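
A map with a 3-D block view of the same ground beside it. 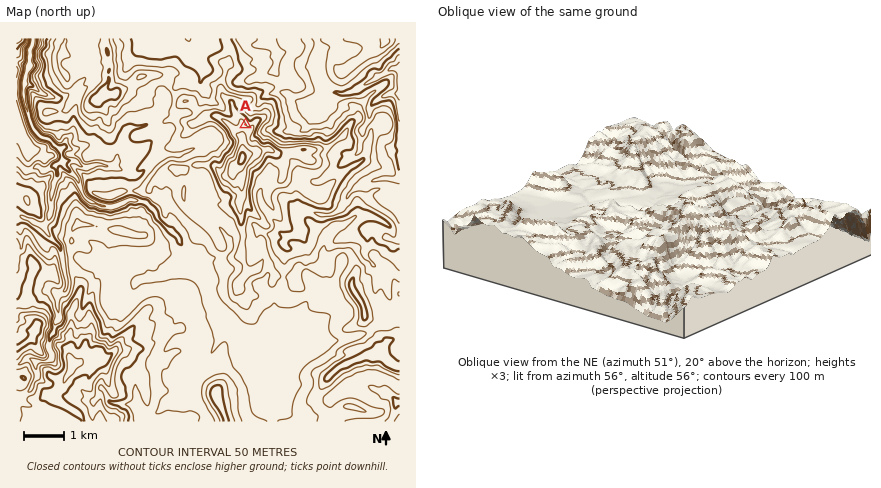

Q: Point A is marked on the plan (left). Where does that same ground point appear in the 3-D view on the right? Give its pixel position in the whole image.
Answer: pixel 708 223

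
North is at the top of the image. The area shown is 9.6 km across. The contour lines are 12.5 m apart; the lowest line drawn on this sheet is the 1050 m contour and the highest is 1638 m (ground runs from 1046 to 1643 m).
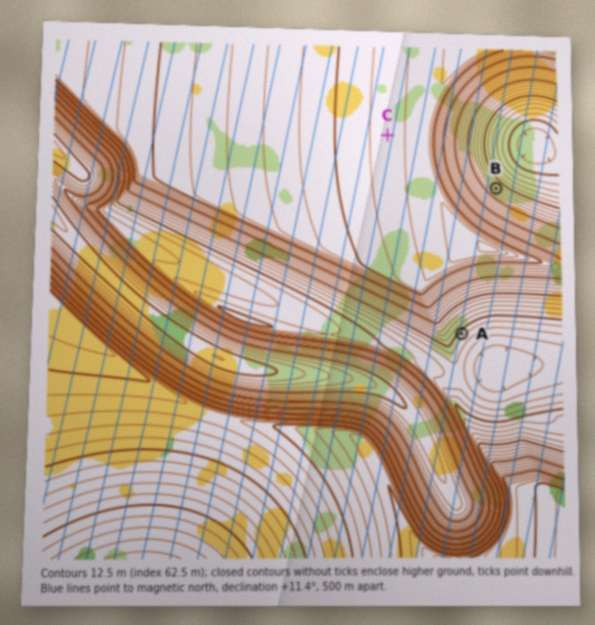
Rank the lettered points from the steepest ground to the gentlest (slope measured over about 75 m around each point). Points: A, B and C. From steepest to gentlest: B A C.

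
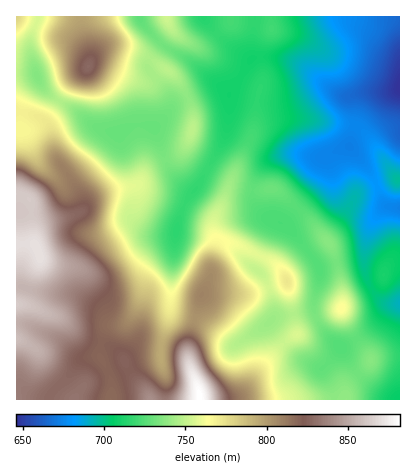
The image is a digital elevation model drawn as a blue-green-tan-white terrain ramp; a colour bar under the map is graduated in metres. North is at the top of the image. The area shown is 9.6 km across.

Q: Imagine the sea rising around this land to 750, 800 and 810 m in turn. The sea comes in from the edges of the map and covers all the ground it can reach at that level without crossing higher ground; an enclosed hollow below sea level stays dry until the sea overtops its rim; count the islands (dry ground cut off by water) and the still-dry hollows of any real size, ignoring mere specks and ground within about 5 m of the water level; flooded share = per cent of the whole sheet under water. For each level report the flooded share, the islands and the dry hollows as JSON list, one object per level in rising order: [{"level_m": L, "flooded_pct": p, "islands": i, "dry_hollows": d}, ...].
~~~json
[{"level_m": 750, "flooded_pct": 56, "islands": 1, "dry_hollows": 0}, {"level_m": 800, "flooded_pct": 77, "islands": 1, "dry_hollows": 0}, {"level_m": 810, "flooded_pct": 81, "islands": 1, "dry_hollows": 0}]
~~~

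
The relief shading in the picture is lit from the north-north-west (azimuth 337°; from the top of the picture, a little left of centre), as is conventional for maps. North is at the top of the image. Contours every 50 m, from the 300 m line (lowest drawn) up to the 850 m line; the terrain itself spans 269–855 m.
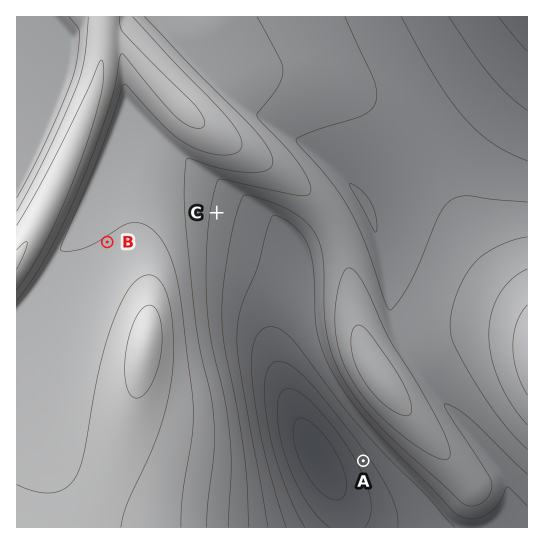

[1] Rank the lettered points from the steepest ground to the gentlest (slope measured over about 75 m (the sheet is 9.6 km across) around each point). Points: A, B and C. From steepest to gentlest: A C B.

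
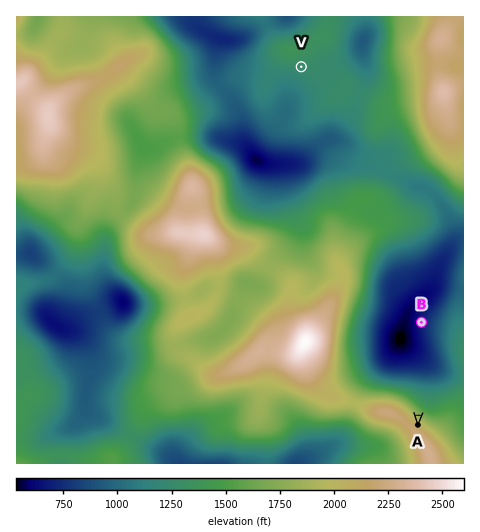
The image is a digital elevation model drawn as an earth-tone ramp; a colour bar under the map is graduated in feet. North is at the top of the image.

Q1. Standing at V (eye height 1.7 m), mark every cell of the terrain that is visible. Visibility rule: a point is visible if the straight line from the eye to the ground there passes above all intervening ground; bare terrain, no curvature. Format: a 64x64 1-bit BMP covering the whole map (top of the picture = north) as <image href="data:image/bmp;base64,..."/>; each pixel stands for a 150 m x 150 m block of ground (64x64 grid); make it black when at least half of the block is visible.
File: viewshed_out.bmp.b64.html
<image width="64" height="64" href="data:image/bmp;base64,Qk0+AgAAAAAAAD4AAAAoAAAAQAAAAEAAAAABAAEAAAAAAAACAAATCwAAEwsAAAIAAAAAAAAA////AAAAAAAAAAAAAAAAAAAAAAAAAAAAAAAAAAAAADgAAAAAAAAAMAAAAAAAAABgAAAAAAAAAAAAAAAAAAAAAAAAAAAAAAAAAAAAAAAAAAAAAAAAAAAAAAAAAAAAAAAAAAAAAAAAAAAAAAAAAAAAAAAAAAAAAAAAAAAAAAAAAAAAAAAAAAAAAAAAAABAAAAAAAAAAHcAAAAAAAAAP/AAAAAAAAA/8AAAAAAAAB/wAAAAAAAAH/AAAAAAAAAP+AAAAAAAAAZ8AAAAAAAAADwAAAAAAAAAPAAAAAAAAAP4AAAAAAAAB/AAAAAAAAAH4AAAAAAAAAf/AAAAAAAAB/8AAAAAAAP//4AAAAAAD///wAAAAAAf///gAAAAAH///4AAAAAAP///gIAAAAAf//8BwAAAAB///4GAAAAAH////wAAAAA////+AAACAH/4P/gCAQcAf4AfwAQBhgD/AAAACAHuAP8AAAA4BP4B/AAAAHgH/AHwAAAAcAP8AeAAAADwA/gB4AAAIPAH+AHwD4Bx4Af4AfAPwDPgB/wD+A/gP+AH/Af4D/A/8AP/P/Af/D/wAP//4B7+H/gAD//gHv4f8AAD/8AM/g/wAAH/gADkD/AAAP+AAYAP8AAAPwAAgA/wAAA+AAAAD/AAABwAAAAH8AAAOAAAAAfwAABgAAAAB/AAAMAAAAAHcA=="/>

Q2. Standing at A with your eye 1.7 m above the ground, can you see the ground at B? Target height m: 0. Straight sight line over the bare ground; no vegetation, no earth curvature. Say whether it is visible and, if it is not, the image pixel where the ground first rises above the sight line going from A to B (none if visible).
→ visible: true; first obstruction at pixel None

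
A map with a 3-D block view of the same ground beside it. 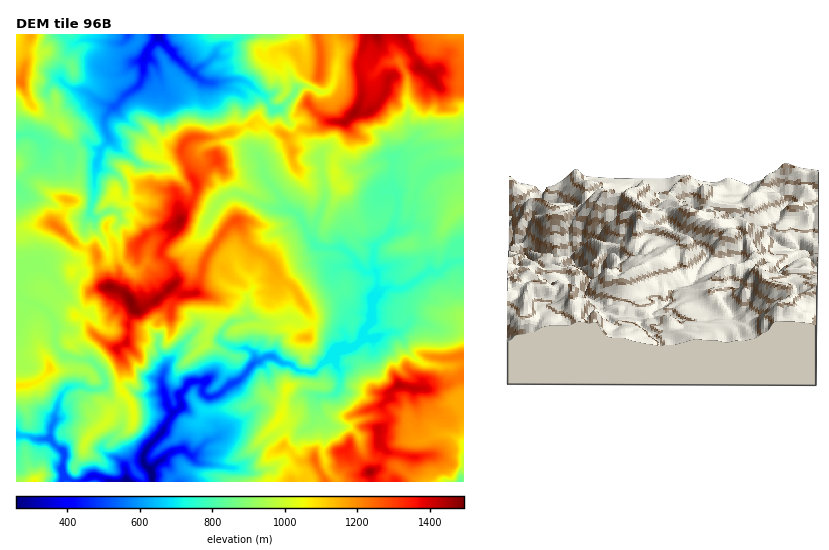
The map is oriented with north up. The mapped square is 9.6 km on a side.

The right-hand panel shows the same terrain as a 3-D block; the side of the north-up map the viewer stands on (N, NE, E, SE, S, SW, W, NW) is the E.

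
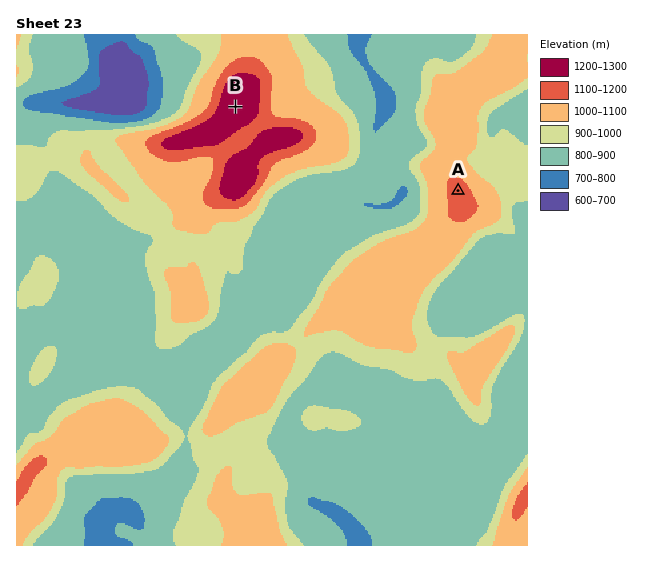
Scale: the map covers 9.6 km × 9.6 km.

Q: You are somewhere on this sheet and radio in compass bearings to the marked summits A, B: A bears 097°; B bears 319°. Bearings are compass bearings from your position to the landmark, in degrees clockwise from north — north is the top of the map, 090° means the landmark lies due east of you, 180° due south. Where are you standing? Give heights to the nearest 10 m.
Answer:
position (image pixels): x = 290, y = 170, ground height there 1030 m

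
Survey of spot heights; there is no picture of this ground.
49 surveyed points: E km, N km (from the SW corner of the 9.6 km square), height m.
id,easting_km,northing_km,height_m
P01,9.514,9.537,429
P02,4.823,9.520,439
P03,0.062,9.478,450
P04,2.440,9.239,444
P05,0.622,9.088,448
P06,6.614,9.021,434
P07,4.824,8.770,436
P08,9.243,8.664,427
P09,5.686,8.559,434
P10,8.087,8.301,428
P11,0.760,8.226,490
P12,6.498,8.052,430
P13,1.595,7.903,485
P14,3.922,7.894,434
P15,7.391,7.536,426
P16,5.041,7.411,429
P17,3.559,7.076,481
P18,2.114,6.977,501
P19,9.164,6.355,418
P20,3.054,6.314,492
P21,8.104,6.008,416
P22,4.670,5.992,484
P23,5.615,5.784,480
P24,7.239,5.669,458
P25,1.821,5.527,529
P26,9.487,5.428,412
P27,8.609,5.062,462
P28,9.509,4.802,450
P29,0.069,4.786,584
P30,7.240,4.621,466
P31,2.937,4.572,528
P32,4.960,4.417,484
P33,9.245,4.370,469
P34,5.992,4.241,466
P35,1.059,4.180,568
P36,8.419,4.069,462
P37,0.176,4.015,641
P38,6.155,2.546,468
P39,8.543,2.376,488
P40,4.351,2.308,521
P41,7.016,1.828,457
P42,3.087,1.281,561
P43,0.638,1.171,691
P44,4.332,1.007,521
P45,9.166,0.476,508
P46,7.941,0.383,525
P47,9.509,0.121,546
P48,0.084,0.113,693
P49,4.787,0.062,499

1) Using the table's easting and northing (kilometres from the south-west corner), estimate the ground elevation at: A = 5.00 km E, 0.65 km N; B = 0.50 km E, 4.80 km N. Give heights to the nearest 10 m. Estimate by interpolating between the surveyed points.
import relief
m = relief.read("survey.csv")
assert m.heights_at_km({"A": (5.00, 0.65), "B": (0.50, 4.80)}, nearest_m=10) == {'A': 510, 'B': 570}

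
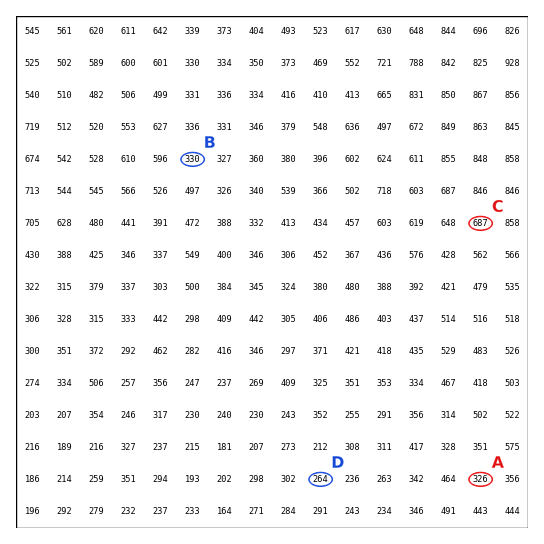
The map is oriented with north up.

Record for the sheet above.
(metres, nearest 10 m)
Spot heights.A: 330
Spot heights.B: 330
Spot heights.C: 690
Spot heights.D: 260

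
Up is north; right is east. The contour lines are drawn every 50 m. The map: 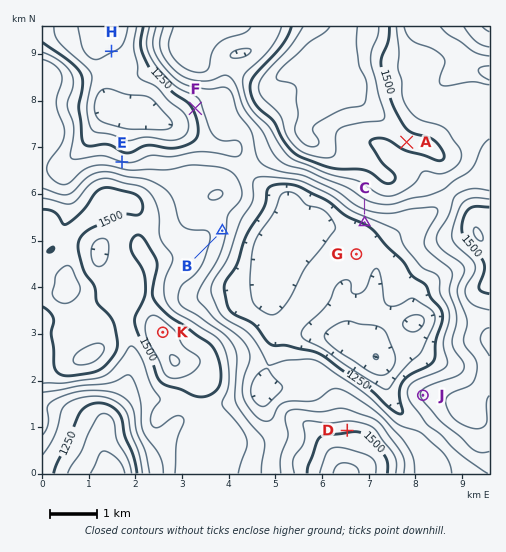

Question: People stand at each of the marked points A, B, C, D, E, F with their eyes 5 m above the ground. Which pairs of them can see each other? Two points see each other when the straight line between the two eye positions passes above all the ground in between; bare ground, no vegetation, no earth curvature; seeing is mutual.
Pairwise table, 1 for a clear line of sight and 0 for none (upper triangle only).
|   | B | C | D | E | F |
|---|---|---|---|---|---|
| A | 0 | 0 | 1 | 0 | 0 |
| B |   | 1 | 1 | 0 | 0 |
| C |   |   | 1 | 0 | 0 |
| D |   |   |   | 0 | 0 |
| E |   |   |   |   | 1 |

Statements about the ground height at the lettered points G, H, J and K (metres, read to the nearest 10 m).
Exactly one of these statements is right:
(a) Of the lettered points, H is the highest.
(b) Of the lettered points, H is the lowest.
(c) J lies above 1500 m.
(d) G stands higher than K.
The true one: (b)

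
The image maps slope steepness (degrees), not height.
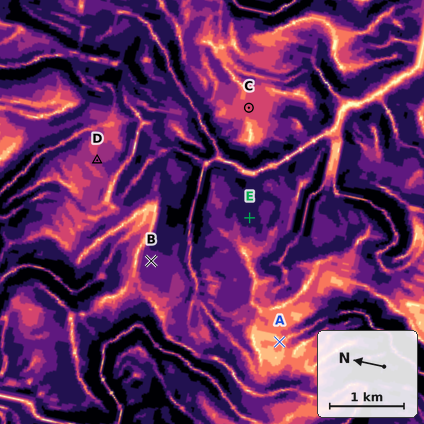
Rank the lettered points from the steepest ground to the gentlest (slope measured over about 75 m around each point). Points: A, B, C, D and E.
E B D C A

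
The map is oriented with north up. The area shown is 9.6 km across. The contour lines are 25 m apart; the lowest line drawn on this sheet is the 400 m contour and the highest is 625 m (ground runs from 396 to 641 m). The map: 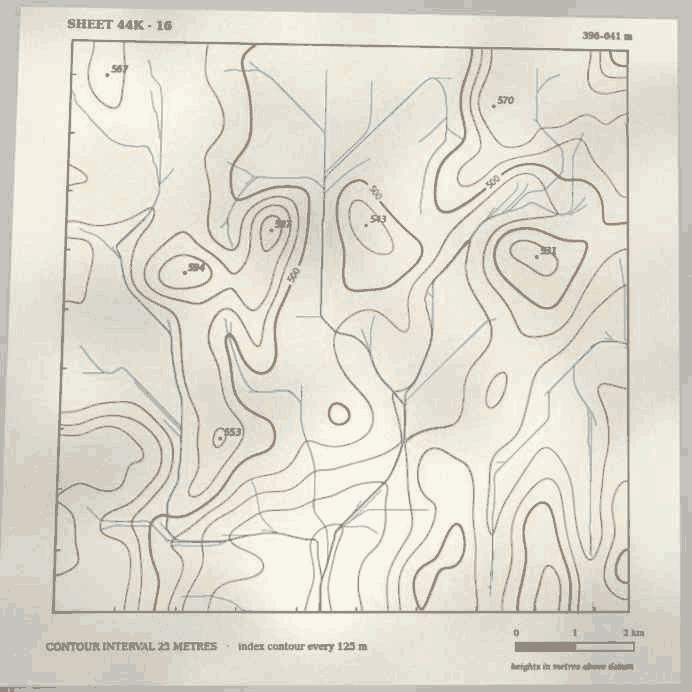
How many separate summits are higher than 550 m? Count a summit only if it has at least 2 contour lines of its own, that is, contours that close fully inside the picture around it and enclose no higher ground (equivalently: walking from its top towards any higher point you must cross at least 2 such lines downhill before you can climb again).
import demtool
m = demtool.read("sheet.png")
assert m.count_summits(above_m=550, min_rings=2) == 1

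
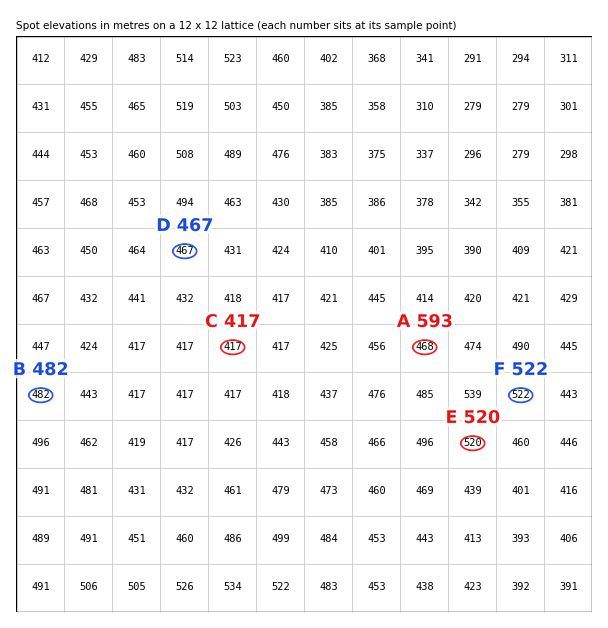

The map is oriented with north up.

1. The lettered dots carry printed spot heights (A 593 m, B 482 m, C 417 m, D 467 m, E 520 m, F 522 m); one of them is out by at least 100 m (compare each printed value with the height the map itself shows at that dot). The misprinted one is A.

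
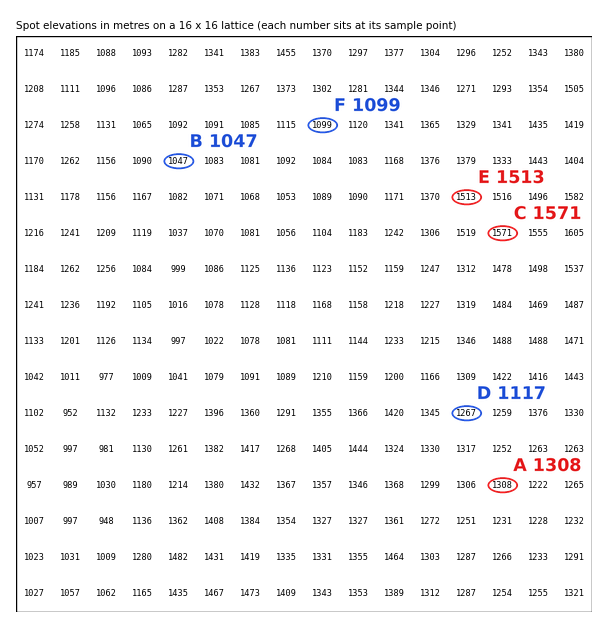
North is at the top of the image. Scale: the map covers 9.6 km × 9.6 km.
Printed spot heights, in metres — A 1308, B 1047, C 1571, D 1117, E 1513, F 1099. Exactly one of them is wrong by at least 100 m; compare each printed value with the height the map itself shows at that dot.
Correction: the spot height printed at D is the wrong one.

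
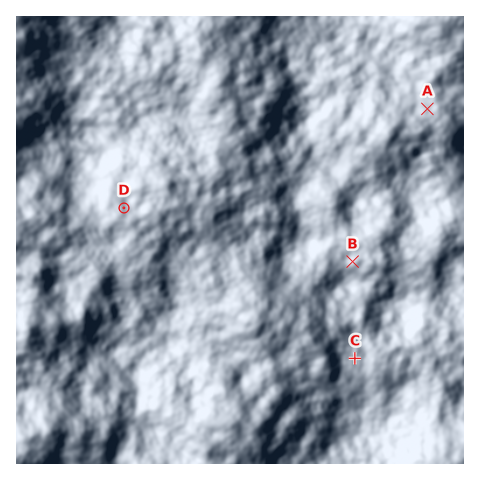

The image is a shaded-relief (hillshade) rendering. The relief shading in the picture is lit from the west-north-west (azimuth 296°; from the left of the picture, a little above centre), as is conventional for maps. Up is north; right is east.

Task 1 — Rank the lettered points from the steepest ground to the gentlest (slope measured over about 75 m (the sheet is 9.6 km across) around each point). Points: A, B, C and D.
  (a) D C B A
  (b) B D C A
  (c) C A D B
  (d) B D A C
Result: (d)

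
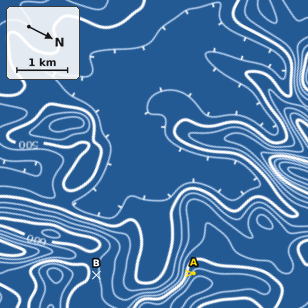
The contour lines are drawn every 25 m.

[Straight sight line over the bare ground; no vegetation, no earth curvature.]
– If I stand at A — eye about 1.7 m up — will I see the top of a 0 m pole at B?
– Yes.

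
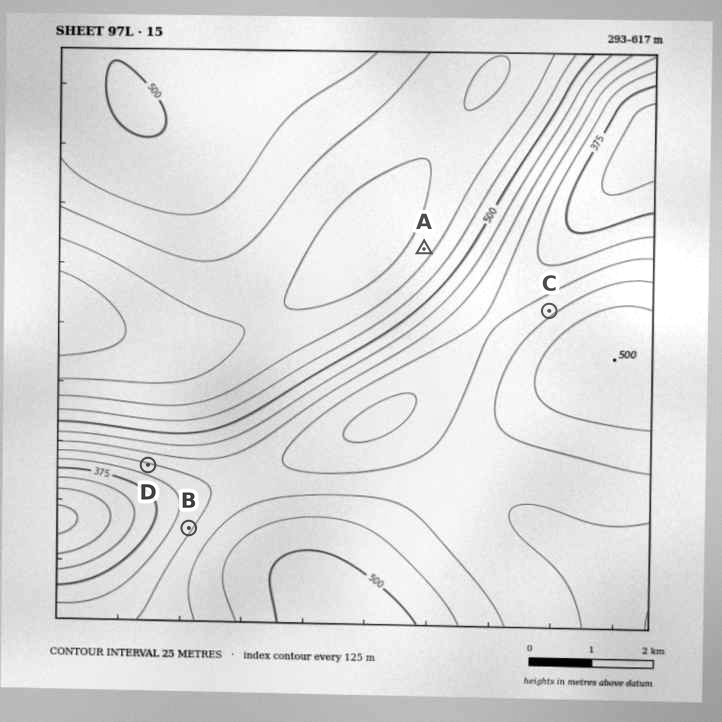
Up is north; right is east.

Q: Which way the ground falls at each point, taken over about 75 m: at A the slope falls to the SE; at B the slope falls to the NW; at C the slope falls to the NW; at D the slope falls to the S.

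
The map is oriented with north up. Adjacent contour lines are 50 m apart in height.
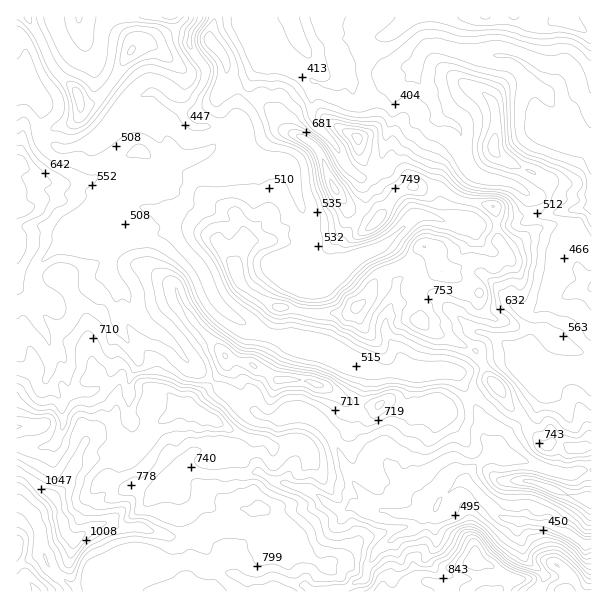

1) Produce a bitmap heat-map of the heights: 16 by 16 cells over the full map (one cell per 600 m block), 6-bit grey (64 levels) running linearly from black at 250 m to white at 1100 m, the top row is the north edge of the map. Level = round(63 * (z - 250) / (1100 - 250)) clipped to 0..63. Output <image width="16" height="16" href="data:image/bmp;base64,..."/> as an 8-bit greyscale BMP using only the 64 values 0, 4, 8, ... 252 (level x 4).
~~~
<image width="16" height="16" href="data:image/bmp;base64,Qk02BQAAAAAAADYEAAAoAAAAEAAAABAAAAABAAgAAAAAAAABAAATCwAAEwsAAAABAAAAAAAAAAAAAAEBAQACAgIAAwMDAAQEBAAFBQUABgYGAAcHBwAICAgACQkJAAoKCgALCwsADAwMAA0NDQAODg4ADw8PABAQEAAREREAEhISABMTEwAUFBQAFRUVABYWFgAXFxcAGBgYABkZGQAaGhoAGxsbABwcHAAdHR0AHh4eAB8fHwAgICAAISEhACIiIgAjIyMAJCQkACUlJQAmJiYAJycnACgoKAApKSkAKioqACsrKwAsLCwALS0tAC4uLgAvLy8AMDAwADExMQAyMjIAMzMzADQ0NAA1NTUANjY2ADc3NwA4ODgAOTk5ADo6OgA7OzsAPDw8AD09PQA+Pj4APz8/AEBAQABBQUEAQkJCAENDQwBEREQARUVFAEZGRgBHR0cASEhIAElJSQBKSkoAS0tLAExMTABNTU0ATk5OAE9PTwBQUFAAUVFRAFJSUgBTU1MAVFRUAFVVVQBWVlYAV1dXAFhYWABZWVkAWlpaAFtbWwBcXFwAXV1dAF5eXgBfX18AYGBgAGFhYQBiYmIAY2NjAGRkZABlZWUAZmZmAGdnZwBoaGgAaWlpAGpqagBra2sAbGxsAG1tbQBubm4Ab29vAHBwcABxcXEAcnJyAHNzcwB0dHQAdXV1AHZ2dgB3d3cAeHh4AHl5eQB6enoAe3t7AHx8fAB9fX0Afn5+AH9/fwCAgIAAgYGBAIKCggCDg4MAhISEAIWFhQCGhoYAh4eHAIiIiACJiYkAioqKAIuLiwCMjIwAjY2NAI6OjgCPj48AkJCQAJGRkQCSkpIAk5OTAJSUlACVlZUAlpaWAJeXlwCYmJgAmZmZAJqamgCbm5sAnJycAJ2dnQCenp4An5+fAKCgoAChoaEAoqKiAKOjowCkpKQApaWlAKampgCnp6cAqKioAKmpqQCqqqoAq6urAKysrACtra0Arq6uAK+vrwCwsLAAsbGxALKysgCzs7MAtLS0ALW1tQC2trYAt7e3ALi4uAC5ubkAurq6ALu7uwC8vLwAvb29AL6+vgC/v78AwMDAAMHBwQDCwsIAw8PDAMTExADFxcUAxsbGAMfHxwDIyMgAycnJAMrKygDLy8sAzMzMAM3NzQDOzs4Az8/PANDQ0ADR0dEA0tLSANPT0wDU1NQA1dXVANbW1gDX19cA2NjYANnZ2QDa2toA29vbANzc3ADd3d0A3t7eAN/f3wDg4OAA4eHhAOLi4gDj4+MA5OTkAOXl5QDm5uYA5+fnAOjo6ADp6ekA6urqAOvr6wDs7OwA7e3tAO7u7gDv7+8A8PDwAPHx8QDy8vIA8/PzAPT09AD19fUA9vb2APf39wD4+PgA+fn5APr6+gD7+/sA/Pz8AP39/QD+/v4A////ANS4oKCkoJicmISYpMTAmJjI5MCwqKiorJB8ZGScXFBEzNi8oJSgrJh0WFBEREhYgMzMuKyUlJSQiGRYWExgdHjAuMC4tLCUiHx8eIBsZICAkJCgrLSUhJCUgIB8cIRYXHSAjHxwlJBwXFhcZHBkUFRocHBkgGxYbHiYhJh8cFRMZGxcaHxUeFxUjJicnHhQOGxYVFxQbHRUVGR0pJCQXEB4XFBMTGBkVGiUhHR4fEw0fGBUUExISEiEdISATEhILGBQSFBIREhodHxcQDhQFAxMbFhAPFBYZEQ8NCxAQBAQUGRgXFRQSDgwLCQkMCAUGGBcXHBIVDQ4LDA4KDA0QEg="/>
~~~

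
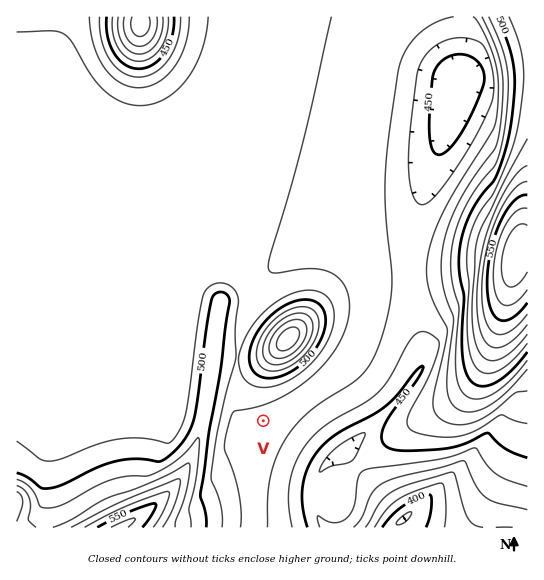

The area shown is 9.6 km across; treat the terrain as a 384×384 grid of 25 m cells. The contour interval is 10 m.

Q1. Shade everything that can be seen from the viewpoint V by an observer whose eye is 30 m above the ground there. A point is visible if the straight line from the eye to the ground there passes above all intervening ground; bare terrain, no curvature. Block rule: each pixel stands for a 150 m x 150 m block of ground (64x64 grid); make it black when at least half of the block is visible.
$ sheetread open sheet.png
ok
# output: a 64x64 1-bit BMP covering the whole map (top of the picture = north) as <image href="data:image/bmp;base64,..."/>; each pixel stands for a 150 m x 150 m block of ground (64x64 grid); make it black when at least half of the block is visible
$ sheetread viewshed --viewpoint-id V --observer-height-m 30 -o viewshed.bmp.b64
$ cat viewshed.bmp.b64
<image width="64" height="64" href="data:image/bmp;base64,Qk0+AgAAAAAAAD4AAAAoAAAAQAAAAEAAAAABAAEAAAAAAAACAAATCwAAEwsAAAIAAAAAAAAA////AAAAAAAAAH///wAf/4AH////gB//gAf////AD/+AA////8AP/4AA////4Af/AAAf///4A/8AAA////8B/wAAB////8D/AAAD//3/8H8AAAP//v/8PwAAA/////4fAAAB/////gcAAAH/////AQAAAf////+AAAAB/////4AAAAD/////wAAAAP/////AAAAA///+f+AAAAD///5/4AAAAP///j/wAAAA///+f/AAAADz////8AAAAHD////wAAAAcAD///gAAABwAH//+AAAAHAAP//4AAAAcAA///gAAABwAB///AAAACAAD//8AAAAAAAH//wAAAAAAAf//AAAAAAAA//8AAAAAAAB//wAAAAAAAD//AAAAAAAAP/8AAAAAAAAf/wAAAAAAAA//AAAAAAAAB/8AAAAAAAAH/wAAAAAAAAP/AAAAAAAAAf8AAAAAAAAB/wAAAAAAAAD/AAAAAAAAAH+AAABAAAAAf4AAAEAAAAA/gAAAQAAAAB+AAADAAAAAH8AAAMAAAAAPwAAAwAAAAA/AAAGAAAAAB8AAAYAAAAADwAABgAAAAAPAAACAAAAAA8AAAAAAAAABwAAAAAAAAAHAAAAAAAAAAcAAAAAAAAABwAAAAAAAAADAAAAAAAAAAMAAAAAAAAAAwAAAAAAAAABAAAAAAAAAAEAAAAAAAAAAA=="/>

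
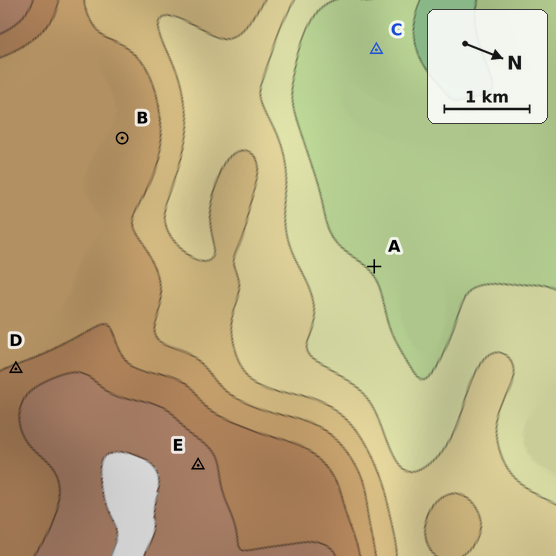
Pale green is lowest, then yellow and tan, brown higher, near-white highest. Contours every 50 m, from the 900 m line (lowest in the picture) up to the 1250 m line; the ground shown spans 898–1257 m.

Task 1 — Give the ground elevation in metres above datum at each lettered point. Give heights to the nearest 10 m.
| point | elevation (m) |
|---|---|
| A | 950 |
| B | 1120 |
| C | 920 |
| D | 1160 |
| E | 1220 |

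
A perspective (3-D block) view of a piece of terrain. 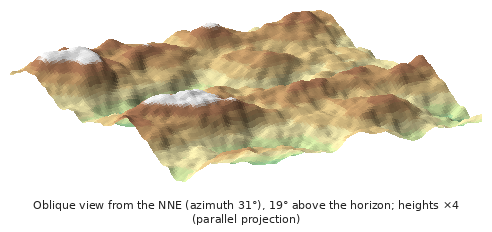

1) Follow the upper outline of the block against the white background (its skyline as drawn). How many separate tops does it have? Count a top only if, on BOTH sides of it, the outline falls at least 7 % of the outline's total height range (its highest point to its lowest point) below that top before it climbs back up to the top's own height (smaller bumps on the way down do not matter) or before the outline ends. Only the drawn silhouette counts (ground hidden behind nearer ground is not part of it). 3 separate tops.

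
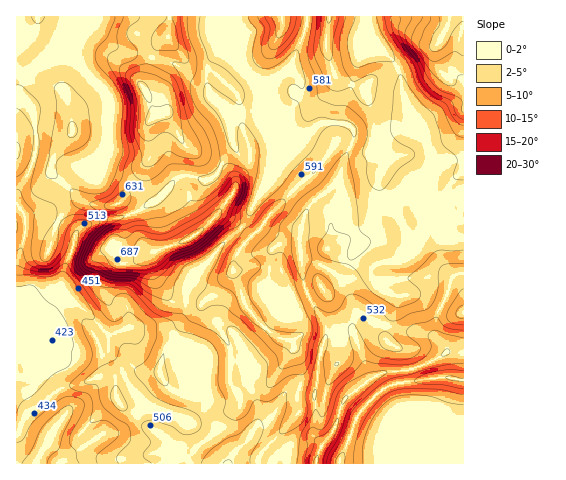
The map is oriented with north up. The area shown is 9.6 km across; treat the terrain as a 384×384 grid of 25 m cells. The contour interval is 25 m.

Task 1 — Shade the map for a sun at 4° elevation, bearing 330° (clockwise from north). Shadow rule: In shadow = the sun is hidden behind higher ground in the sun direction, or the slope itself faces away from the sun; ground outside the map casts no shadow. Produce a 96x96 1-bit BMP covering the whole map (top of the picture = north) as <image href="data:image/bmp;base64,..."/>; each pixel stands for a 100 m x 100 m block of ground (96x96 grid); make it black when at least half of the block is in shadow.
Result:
<image width="96" height="96" href="data:image/bmp;base64,Qk2+BAAAAAAAAD4AAAAoAAAAYAAAAGAAAAABAAEAAAAAAIAEAAATCwAAEwsAAAIAAAAAAAAA////AAAAAAAwAAAAAPgAD8H4AAB4AAAAAfwAB+H8AAB4AAAAAf4AB+H+AAB8AAAAAP8AB+H+AAA+AAAAAD+AD/D/AAA/AwAAAB/gf/j/AAA/gcAAAAfwf/j/gAAfwOAAAAHwP/z/gAEf4HMAAAHwH/x/wAcf4DcAAAHwD7x/4B8P8AMAAADwB74//n8H+AAAAABxA74f//8D/gAAAABzgf8f//8B/wAAAAA3w/+P//8A/wAAAAAH4//H//8APwAAAAAD9//j//8AA4AAAAAB///w//8AAAAAAAAB///wA/8AAAAAAAAA/+/+AAAAAAAAAOAA/+///gAAAAAAB/AAf+f//wAAAAAAP/AAP+P//8AAAAAAf/AAH+Dv//AAAAAA//gAD+AH//gAAAA///iAB+AAAf8AAAB///vAB+AAAP8AAAD////gB+AAA/8AAAH////AA8AAD/8AAAP////AAcAAP/8AAAf////AAMcAP/8ADAf///+AAA8Af+cAHw////+AAB8Af+EAfw////8AAD8Af+AA/x////8AAD8AP+AB/z////8AAD+AP/AH/j////+AAB+ADnAf/n////+AAAOAADA//v/////wAAAAABB//f/////4AAAAAAD////////4AAAAAgD////////4AAAAP8D///////+4AAAA//+/8eP////AAAAAD/8D8MAP///gCDAAA/+B+AAD///+HCAAAf+B+AAB////vAAAAOfA+AAAf////AAAAADAfAAAD////AAAAADAfAAAA////AAAAADAfgAAAf///AAAAAAAP4AAAH/3/AAAAAAAP/AAAD/3/AAAAAAAP/+AAB/z/gAAAAAAH//AAA/x/gAAAAAAD//AAA/4/wAAAAAAAAPAAAf4P4AAAAAAAADAAAP4H8AAAAAAAAADgAP4D+AAAAAAAAAPwAH4B/AAAADAAAAP4cDwA/gAAADAAAAP4+DwAfgAAADgAAAP//BwAPwAAADgAAAP//AQAHwAIADgAAAP//AAADwAcABgHwAH//AAABwAEABgPwAD/+AAAA4AAAAgP4ABn+AAAA4AAAAAP4ABgAAAAAAAAAAAHwADgAAAAAAAAAAADwAHgAAAAAAAAAAAAgAPgAAAAAAAAAAAAAAPwAAAAAAAAAAAAAAH8AAAAAAAAAEAAAAB+AAAAAAAAAEAAAAAOAAAAAYAAAkAAAAAOAAAAA4AADwAAAAAEAAAAAYAAHwAAAAAAAAAAAYAAH4AAAAAAAAAAAYAAP8AAAAAAQAAAAYAAP4AAAAAA4AAAAQAADwAAAAAA4AAAAAAAAAAAAAABwAA/AAAAAIAAAAADwAD/gAAAB8AAAAAHwAH/gAAAD8AAAAAfwAH/gGAAH4AAAAB8gAH/gPAAH4AAAAB8AAD/gfAAH4AAAAB8AAB/g/AAD4AAAAB4AAB/g+AAB4AAAAAcAAA/h+AAAwAAAAAOAAA/h+AAAQAAAAAOAAAfB+AAAAAAAAAGAAAfB+AAAAAAAAAGAAAPB8AAAAAAAAAOAAAPA8AAAA="/>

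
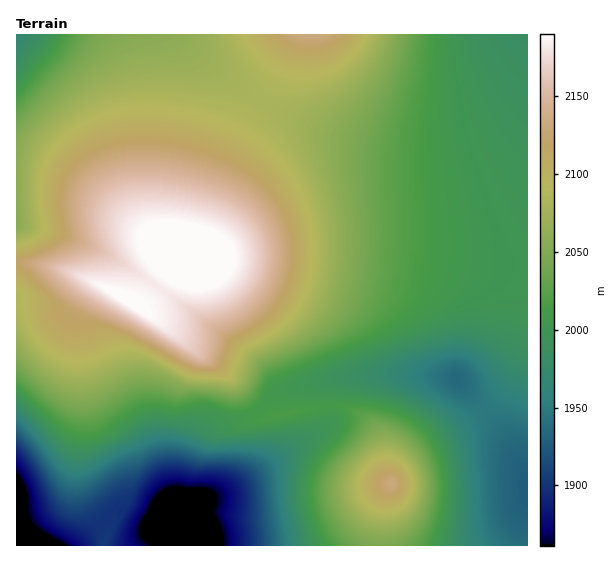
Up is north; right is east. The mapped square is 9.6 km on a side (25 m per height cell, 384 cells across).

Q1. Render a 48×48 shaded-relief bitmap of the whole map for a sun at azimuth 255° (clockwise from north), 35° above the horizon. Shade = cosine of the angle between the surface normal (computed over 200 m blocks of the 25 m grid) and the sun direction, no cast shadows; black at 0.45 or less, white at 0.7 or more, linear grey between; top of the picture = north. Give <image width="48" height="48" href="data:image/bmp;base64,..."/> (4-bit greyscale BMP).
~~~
<image width="48" height="48" href="data:image/bmp;base64,Qk32BAAAAAAAAHYAAAAoAAAAMAAAADAAAAABAAQAAAAAAIAEAAATCwAAEwsAABAAAAAAAAAAAAAAABEREQAiIiIAMzMzAERERABVVVUAZmZmAHd3dwCIiIgAmZmZAKqqqgC7u7sAzMzMAN3d3QDu7u4A////AHiau6l1VURXmqu7u8zLu6qZh2VURFVmZ3mqqph1RVVomqu7u8zMu7qph2VEREVWZ4m7qYd2RFVomqqrvMzMu7uph1QzNEVWZ5q7qHd3VEV4mqqrvMzMy7u6l1MiM0VWZ6vMqHZnZEV4mZqrzMzMy7u7l0IiI0VWd8zcqHZnZVZ4mZq7zMzMu7u7liERI0VWd83cuXZndlaJmZqrvMy7u7u6hRABI0VWd97tuXZmdmeJqZmqu7u7uqqpdCERI0Vmd97suXZmd2eaqpmaqqqqqqqpdDIiM0Vmd+7cuYdmZniaupmZmZmZmaqodTIjNFVneN3cqYdmZniaqpmIiIiIiaqoZDMzRFZniN3LqYdmZ3iZmZmZiIiIiJqXVEM0RWZ3iNzLqYd2Z4mYiJmYiId3eJl2VEREVWd4iMy6qYd2d4mYiaqGZ3d3d3dlVURFVniIiMy6mYd3d4mZmqqFRXd3d2ZmVVVVZ4mZmbu6mId3eJmruqhTNWd3d3ZmZmZmaJmZmbuqmId3eJvNunUzNXd3d3d3ZmZmeJqpmbuqmId3ibzduEMzVmd3d3d3d3d3eJqpmLuqmHd3m83bhUNFZmZmd3d3d3d3iJmZiLqpmHeJvN24ZUVmZmZmZnd3d3d3iJmYiKqpiIibzMp2VWZmZmZmZmZ3d3d3eIiIiKqpiJq8y5dmZ3dmZVVVZmZmd3d3d4iIiKqpqru8qHZniHdmVVVVVWZmZ3d3d3d3iKq7u7u5d3d4iHdmVVRVVVZmZnd3d3d3d7u7u7mHd3iYiHdlVEREVVZmZnd3d3d3d7u7qYd3eJmYh3ZlVEREVVVmZnd3d3d3d5mZh3d4mZmIh3ZlVERERVVmZmd3d3d3d4iIiIiaqZiId3ZlRERERVVmZmd3d3d3d4iZmaqqmYiHd2ZVRERERVVmZmd3d3d3d5qqu6qpmId3dmZVRERERVVmZmd3d3d3d7u7u6qZiHd3ZmZVREREVVVmZmd3d3d3d7u7uqmYiHd2ZmZVREREVVVmZmd3d3d3d7u7qpmIh3dmZmZVVERFVVZmZmd3d3d3d7u6qpmId3dmZmZVVVVVVVZmZmd3d3d3d7uqqZiHd3ZmZmZVVVVVVWZmZmd3d3d3d6qqmYiHd3ZmZmZlVVVVZmZmZmZ3d3d3d6qpmYiHd3ZmZmZmZmZmZmZmZmZ3d3d3d6qZmIh3d3ZmZmZmZmZmZmZmZmZ3d3d3d5mZiIh3d3dmZmZmZmZmZmZmZmZnd3d3d5mZiIh3d3d2ZmZmd3d3ZmZmZmZnd3d3d5mZiIiHd3d3d3d3d3d3d2ZmZmZmd3d3d5mZmIiHd3d3d3d3d3d3d2ZmZmZmd3d3d5mZmIiHd3d3d3d4iIiHd3ZmZmZmZ3d3d6mZmIiHd3d3d3iIiIiId3ZmZmZmZ3d3d6qZmYiId3d3d4iIiZiId2ZlVVZmZnd3d6mZmZiId3d3iIiZmZmId2ZVVVVmZnd3d5mqmZiIh3d4iImZmZmYd2ZVVVVWZnd3d5mqqZiIh3eIiJmaqqmYd2VURFVWZmd3dw=="/>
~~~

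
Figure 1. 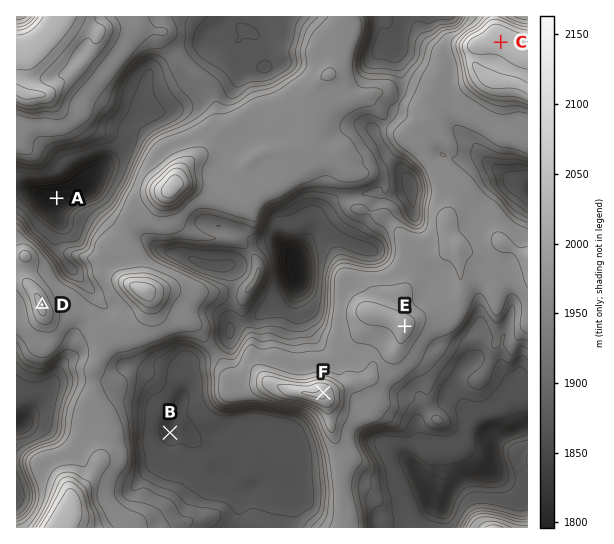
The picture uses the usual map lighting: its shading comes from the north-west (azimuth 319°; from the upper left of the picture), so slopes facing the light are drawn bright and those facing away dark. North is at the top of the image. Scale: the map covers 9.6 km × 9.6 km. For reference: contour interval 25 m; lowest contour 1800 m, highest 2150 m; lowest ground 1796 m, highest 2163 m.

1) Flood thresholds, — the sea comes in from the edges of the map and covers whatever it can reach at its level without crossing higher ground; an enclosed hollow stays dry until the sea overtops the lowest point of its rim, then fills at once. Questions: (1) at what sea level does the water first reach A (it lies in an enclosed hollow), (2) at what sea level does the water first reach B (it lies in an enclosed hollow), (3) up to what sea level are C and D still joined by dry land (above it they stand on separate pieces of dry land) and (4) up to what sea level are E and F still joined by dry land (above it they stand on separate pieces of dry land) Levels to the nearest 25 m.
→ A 1900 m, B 1925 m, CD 2000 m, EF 2050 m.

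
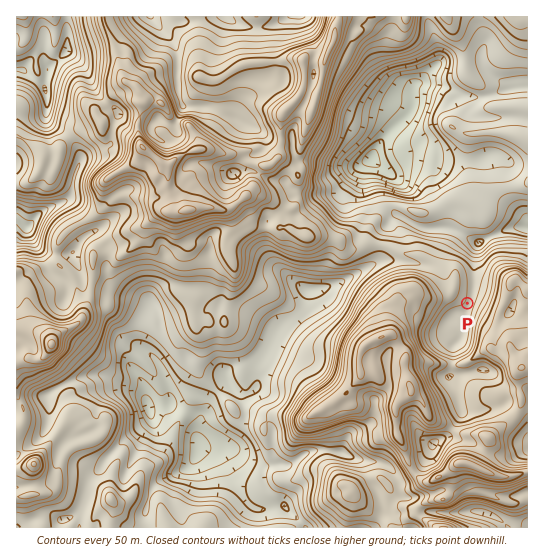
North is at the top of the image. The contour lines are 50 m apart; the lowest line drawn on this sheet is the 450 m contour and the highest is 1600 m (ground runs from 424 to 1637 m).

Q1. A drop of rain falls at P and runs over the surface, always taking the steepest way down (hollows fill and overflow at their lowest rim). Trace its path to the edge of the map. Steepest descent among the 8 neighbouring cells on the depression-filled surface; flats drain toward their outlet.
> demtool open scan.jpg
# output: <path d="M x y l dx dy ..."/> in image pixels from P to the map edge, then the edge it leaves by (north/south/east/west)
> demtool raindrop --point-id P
<path d="M467 303l3 0 1-2 2-12 1-2 0-36 1-2 3 0 12-12 8-4 3 0 4-3 8-1 1-2 12 0 1 2"/>
exit: east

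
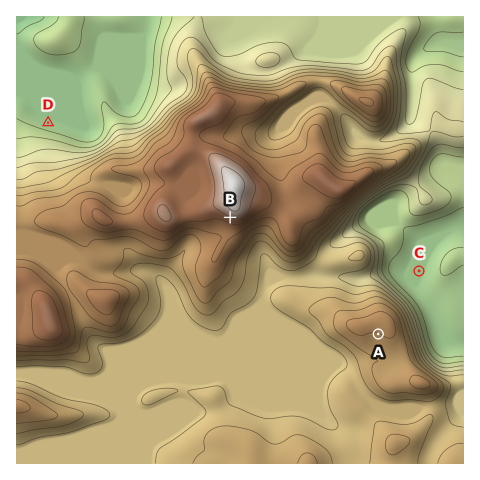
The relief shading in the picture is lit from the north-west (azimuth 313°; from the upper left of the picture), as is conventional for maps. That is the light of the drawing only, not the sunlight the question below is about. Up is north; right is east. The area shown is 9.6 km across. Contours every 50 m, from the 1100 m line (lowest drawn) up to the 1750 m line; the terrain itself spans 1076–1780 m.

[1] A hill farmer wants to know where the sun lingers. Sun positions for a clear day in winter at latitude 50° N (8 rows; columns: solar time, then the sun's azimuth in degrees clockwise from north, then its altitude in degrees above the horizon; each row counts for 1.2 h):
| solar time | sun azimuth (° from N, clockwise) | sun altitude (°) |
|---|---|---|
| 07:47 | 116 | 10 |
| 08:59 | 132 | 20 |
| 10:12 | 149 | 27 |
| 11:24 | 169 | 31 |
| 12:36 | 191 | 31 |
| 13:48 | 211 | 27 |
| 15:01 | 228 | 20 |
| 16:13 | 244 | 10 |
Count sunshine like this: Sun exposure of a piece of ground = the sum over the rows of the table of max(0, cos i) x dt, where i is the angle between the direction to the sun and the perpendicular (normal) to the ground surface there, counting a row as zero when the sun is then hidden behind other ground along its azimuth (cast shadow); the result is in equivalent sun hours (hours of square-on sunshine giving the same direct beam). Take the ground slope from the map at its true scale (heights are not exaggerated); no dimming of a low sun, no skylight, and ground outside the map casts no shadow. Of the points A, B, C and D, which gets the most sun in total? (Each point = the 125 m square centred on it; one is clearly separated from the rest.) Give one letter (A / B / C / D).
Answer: B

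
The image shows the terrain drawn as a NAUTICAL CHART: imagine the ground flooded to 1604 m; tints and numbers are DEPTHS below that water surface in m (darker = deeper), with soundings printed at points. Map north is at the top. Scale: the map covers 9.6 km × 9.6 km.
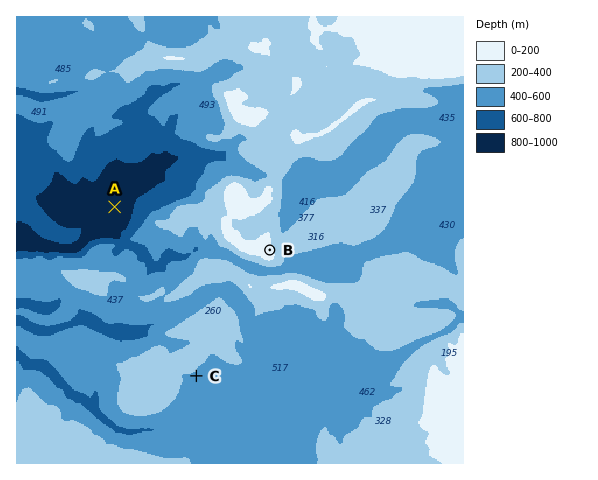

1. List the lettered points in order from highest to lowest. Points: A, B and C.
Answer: B C A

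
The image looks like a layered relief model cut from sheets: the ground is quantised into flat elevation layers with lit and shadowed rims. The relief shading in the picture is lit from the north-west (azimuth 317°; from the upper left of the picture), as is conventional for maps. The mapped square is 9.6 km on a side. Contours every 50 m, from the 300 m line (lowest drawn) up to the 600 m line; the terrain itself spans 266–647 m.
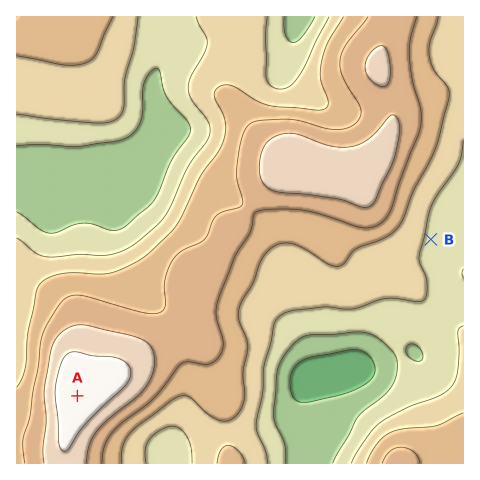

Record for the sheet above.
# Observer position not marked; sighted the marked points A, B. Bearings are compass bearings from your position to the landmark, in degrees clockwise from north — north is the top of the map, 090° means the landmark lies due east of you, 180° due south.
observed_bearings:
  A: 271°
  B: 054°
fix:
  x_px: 212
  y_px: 398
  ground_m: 470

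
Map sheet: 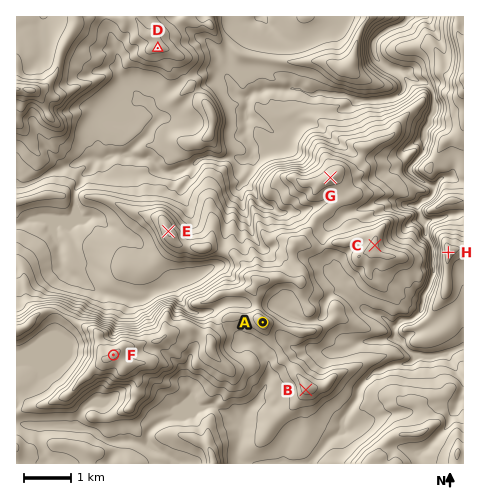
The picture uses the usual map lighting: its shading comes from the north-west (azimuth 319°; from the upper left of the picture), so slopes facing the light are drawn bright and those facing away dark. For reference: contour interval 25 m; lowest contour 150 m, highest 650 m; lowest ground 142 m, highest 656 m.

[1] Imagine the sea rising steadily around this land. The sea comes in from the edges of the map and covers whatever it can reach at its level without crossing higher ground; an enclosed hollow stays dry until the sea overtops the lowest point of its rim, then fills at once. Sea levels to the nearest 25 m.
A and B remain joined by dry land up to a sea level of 500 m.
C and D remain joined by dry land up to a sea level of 300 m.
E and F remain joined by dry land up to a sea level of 425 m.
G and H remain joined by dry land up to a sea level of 375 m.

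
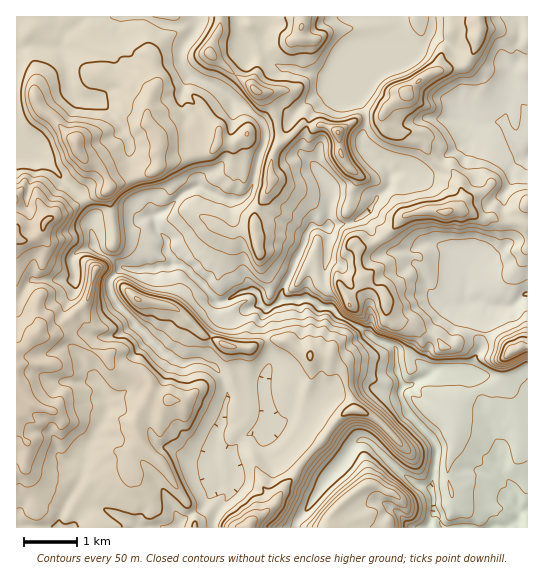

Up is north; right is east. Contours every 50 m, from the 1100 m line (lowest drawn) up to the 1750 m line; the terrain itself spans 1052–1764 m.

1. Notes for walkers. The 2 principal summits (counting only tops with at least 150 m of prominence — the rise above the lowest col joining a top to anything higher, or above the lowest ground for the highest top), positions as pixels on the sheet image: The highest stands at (75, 142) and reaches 1750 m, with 216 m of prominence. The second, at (255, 90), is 1668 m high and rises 234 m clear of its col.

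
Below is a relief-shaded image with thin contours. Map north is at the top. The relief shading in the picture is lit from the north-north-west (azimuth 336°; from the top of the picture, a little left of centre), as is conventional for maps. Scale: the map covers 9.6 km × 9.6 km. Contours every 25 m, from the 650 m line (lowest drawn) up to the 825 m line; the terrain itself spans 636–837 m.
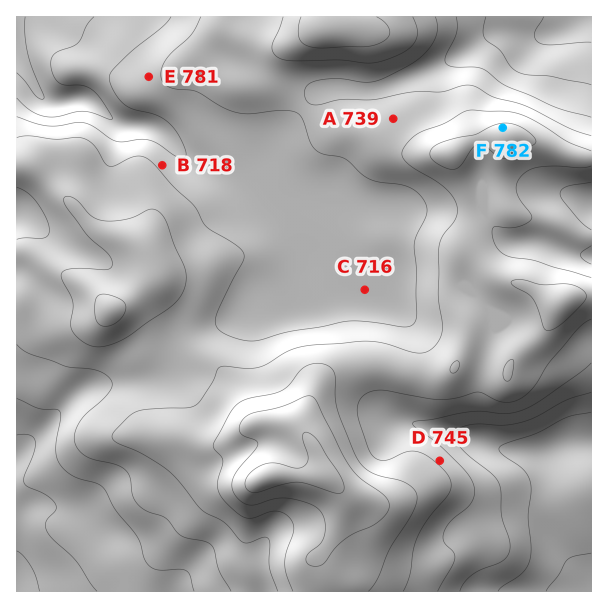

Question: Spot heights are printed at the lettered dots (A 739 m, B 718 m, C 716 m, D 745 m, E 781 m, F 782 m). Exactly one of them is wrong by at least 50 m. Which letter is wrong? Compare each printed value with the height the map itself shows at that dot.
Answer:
E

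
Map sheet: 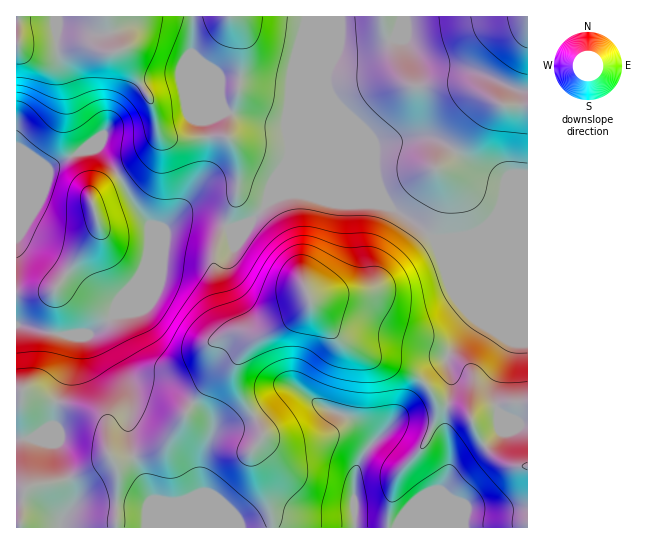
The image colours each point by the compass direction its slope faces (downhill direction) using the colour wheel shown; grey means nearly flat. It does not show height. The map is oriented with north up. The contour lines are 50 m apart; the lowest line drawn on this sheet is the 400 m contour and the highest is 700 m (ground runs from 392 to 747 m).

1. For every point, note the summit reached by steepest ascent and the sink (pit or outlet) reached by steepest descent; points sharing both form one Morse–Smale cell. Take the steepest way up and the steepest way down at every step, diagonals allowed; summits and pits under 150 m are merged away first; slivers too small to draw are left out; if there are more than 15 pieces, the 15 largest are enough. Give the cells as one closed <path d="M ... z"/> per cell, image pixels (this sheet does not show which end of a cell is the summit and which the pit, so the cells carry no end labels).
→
<path d="M98 148l-16 3-32 17-5 0-22-9-7 0 1 369 511-1-1-292-50 0-43 4-41-31-22-9-49 0-28-6-11 2-14 6-19 22-11 4-12 1-13-7-21-5-16 4-13 10-17 44-7 13-6 6 14-35 1-33-17-24-16-30z"/><path d="M306 16l-289 0-1 142 11 2 18 8 5 0 32-17 17-2 20 26 13 26 17 24 0 26-12 40 10-17 16-41 6-8 13-8 7-1 13 1 25 11 18-3 12-9 16-19 16-40-2-40 2-10 2-29 14-51z"/><path d="M527 16l-220 0-16 62-2 29-2 10 2 40-14 37-4 5 23-6 28 6 49 0 22 9 41 31 43-4 50 0z"/>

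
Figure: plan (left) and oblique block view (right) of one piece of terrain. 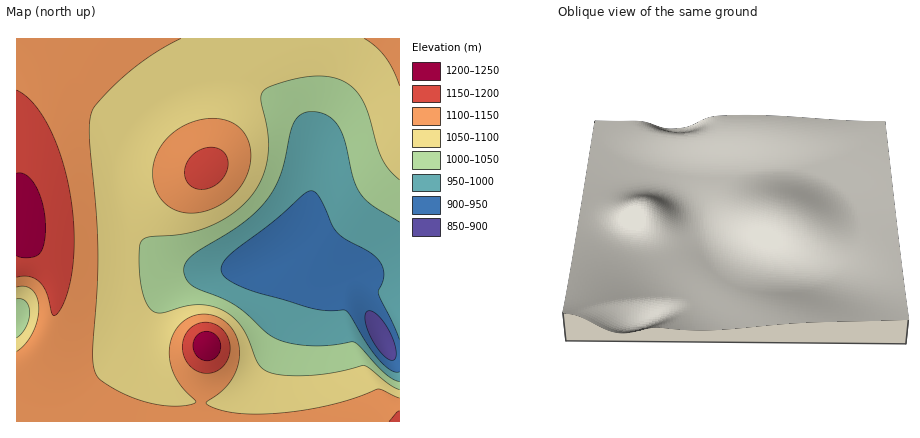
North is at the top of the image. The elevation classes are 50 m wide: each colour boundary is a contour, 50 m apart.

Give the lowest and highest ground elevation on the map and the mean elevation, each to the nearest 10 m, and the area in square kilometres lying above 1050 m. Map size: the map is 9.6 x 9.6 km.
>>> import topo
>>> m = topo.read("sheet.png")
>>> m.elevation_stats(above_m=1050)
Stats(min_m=860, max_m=1230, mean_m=1070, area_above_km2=61.4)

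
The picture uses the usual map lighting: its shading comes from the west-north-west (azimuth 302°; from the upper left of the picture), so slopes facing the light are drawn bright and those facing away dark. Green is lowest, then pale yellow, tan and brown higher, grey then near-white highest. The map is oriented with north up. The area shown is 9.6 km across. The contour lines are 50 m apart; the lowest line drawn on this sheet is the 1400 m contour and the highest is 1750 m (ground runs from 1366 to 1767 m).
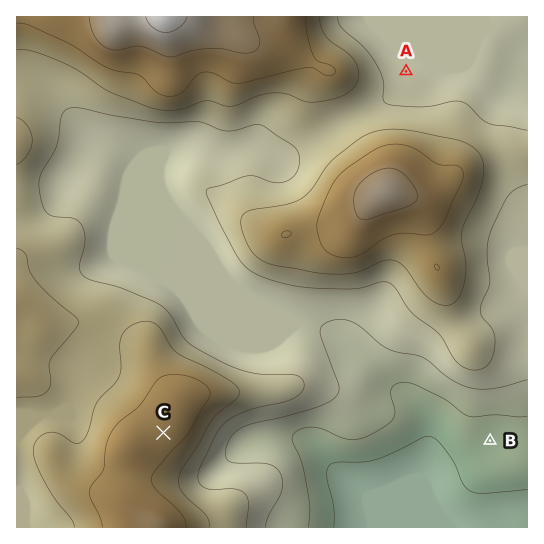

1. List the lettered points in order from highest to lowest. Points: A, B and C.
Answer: C A B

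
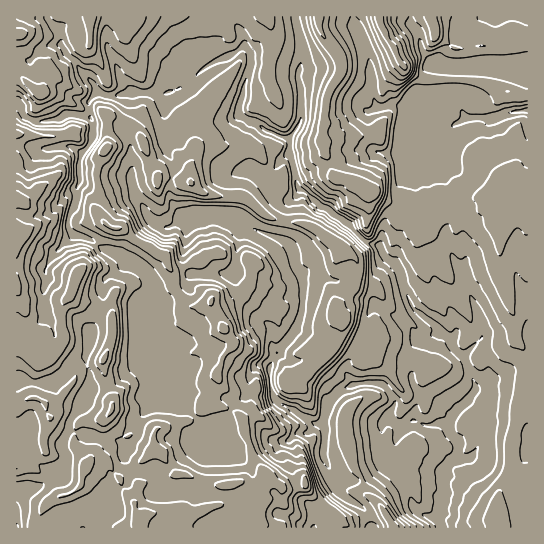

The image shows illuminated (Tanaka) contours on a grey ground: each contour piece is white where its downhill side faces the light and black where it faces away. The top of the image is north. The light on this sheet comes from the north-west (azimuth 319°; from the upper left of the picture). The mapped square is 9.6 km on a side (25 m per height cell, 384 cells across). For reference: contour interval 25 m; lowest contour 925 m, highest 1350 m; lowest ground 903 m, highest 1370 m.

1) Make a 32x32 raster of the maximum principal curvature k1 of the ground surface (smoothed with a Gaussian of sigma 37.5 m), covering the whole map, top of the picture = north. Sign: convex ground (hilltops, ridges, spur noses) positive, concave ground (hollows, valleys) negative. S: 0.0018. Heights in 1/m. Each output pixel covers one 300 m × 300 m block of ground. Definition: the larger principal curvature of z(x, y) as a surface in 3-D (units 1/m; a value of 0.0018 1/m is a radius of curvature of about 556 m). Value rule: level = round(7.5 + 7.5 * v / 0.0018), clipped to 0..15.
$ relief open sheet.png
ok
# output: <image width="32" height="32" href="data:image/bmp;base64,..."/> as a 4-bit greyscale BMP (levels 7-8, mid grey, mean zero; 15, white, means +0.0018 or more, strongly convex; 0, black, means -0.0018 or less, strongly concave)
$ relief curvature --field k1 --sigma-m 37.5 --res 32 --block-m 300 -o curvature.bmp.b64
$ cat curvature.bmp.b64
<image width="32" height="32" href="data:image/bmp;base64,Qk12AgAAAAAAAHYAAAAoAAAAIAAAACAAAAABAAQAAAAAAAACAAATCwAAEwsAABAAAAAAAAAAAAAAABEREQAiIiIAMzMzAERERABVVVUAZmZmAHd3dwCIiIgAmZmZAKqqqgC7u7sAzMzMAN3d3QDu7u4A////AKt4iZyZmImbqov8j8yamaicyYiMiZmoe7mfiPp7iYmoh6yomoh5q6nN95yomZqIqMt4uKmK2pmevOeLeIiKh6iLubp6zHeHq52oqniImZioi3qJmMh3iMebyMmJqZioqYm5rZjMmHjN3LjHeomJmIqquHvYiHmarIj4ypm6iJiKmpt62Id4qr3MyZzb2YiJiXqLjXiIeNe+ytiarImamHmqyZ+HiIequqmtmZiJmriaiKt9uIh4jcqpmsiJiam5m5mqeuiIh814uJnZmZqZuIq4uZvXiJnJiJmJypmpqKiZuK2Z2Iiq6ZiIiquaipqIqLmNl6mKmpipmImOqpmJiKi4q/yIjruavIh6j4iomIipuYnHe/+Ly8mHe96LmImIqcu4nP14maiIie+u2YiJiJib+b25imiHj9y5rdmYmIiZuqvKiKuc/vmaqsrqiImIiK3aq4jbzXeZybvM6XiIiIiY27t3yqp3etqrmat3iIiIl6zPqdibmIrKqomJeIiIie//vp2niYm7yrqa6YiImYq4i766mJmJqtqth62IiJidfa3OmaiZmsqqnniqeIiau96svamoiauZqZ6ZrZiZm8uZqo6LiJienJiI6Ir6qpiIibrbmniJmruIith+yoqpmMqb2KmHeIuZmJ+In6r5mqqpmdmamZiImZjaePmK2HeI"/>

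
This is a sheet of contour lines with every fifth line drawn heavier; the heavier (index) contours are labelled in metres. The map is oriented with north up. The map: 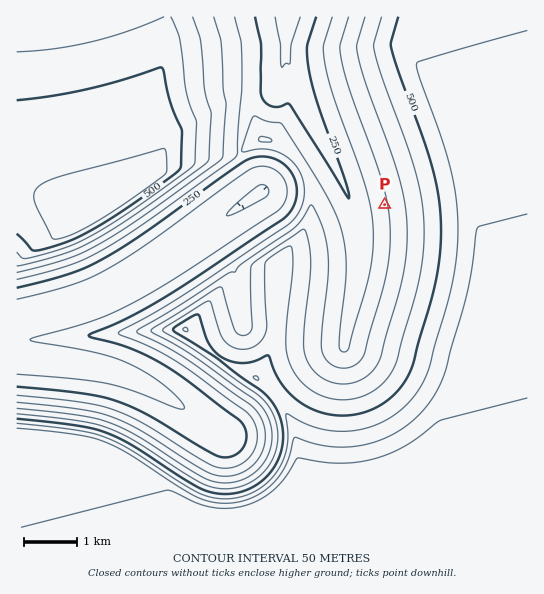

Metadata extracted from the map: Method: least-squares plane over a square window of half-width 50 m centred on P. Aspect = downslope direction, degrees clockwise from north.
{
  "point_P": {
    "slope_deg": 9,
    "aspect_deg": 260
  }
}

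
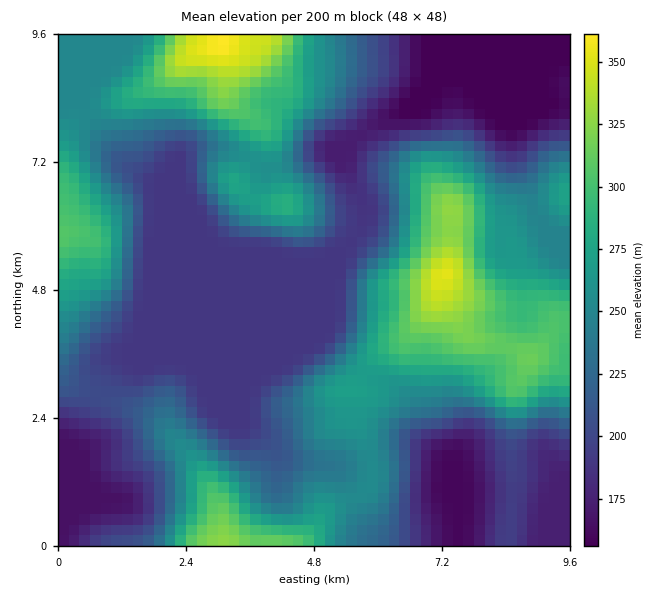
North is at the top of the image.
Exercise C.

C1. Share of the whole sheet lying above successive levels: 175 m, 87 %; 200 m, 62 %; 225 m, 50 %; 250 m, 38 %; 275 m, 22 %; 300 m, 12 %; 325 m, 4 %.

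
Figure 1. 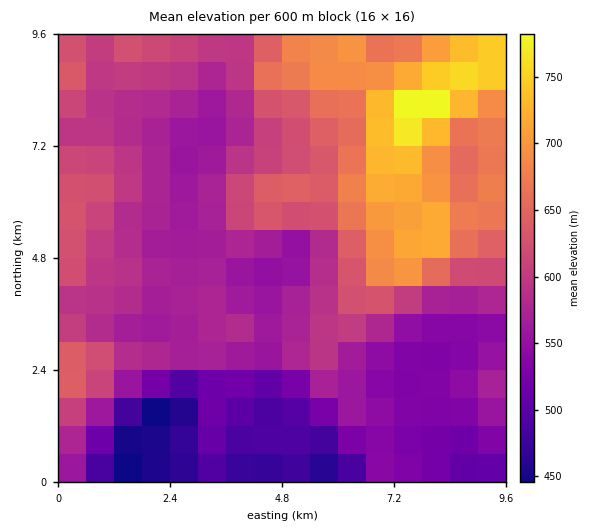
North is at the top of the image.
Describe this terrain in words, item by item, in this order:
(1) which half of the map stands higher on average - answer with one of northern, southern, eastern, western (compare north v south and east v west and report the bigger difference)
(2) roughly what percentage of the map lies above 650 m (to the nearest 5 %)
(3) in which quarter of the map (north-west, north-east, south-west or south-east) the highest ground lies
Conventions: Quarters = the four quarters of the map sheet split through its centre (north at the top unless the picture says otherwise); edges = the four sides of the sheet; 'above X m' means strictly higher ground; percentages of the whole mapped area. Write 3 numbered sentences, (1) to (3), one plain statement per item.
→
(1) Taken as a whole, the northern half is higher than the southern.
(2) Ground above 650 m makes up about 20 % of the sheet.
(3) The highest point lies in the north-east quarter of the map.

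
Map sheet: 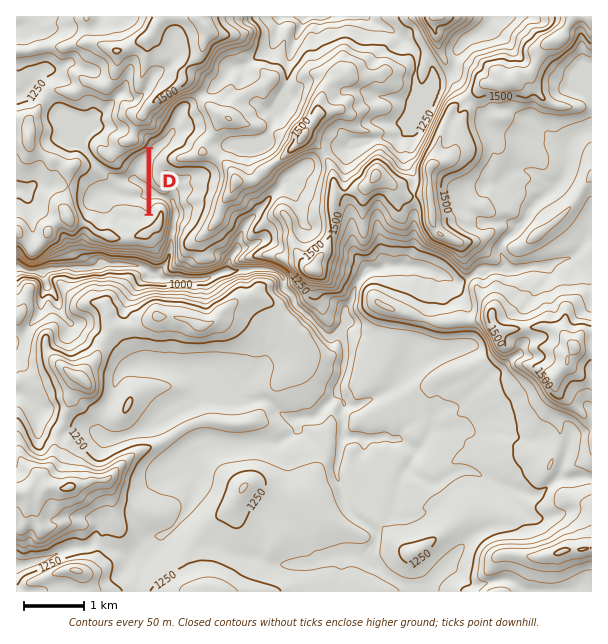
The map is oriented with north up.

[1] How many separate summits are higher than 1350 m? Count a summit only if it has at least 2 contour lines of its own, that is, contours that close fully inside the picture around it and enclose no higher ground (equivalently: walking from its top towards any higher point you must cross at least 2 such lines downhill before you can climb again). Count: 7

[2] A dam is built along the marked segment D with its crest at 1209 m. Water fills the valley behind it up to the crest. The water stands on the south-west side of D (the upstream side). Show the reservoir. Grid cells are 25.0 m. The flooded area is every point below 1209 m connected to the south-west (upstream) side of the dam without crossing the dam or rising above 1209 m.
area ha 75.6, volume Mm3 20.85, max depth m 73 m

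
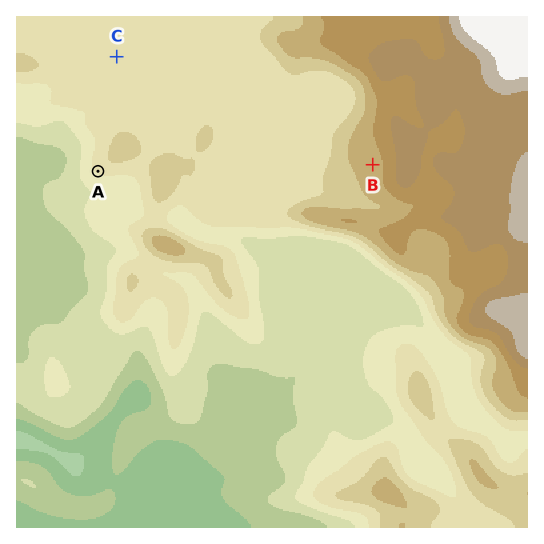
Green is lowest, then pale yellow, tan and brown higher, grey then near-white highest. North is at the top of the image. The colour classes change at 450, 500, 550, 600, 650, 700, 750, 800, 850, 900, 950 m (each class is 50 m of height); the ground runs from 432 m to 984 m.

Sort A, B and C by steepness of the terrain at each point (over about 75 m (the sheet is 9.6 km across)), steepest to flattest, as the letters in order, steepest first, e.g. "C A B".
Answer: A B C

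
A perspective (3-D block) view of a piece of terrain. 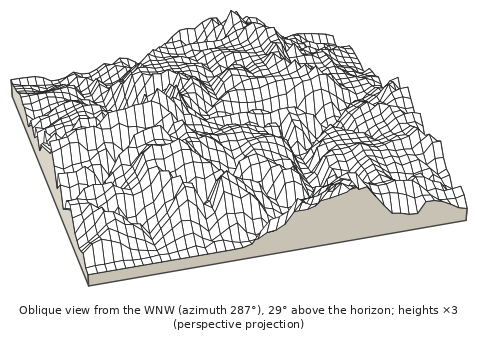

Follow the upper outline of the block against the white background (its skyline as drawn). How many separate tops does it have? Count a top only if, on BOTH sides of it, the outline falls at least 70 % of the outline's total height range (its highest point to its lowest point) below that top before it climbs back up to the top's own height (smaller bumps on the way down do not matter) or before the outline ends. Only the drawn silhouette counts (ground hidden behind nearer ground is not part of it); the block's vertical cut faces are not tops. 0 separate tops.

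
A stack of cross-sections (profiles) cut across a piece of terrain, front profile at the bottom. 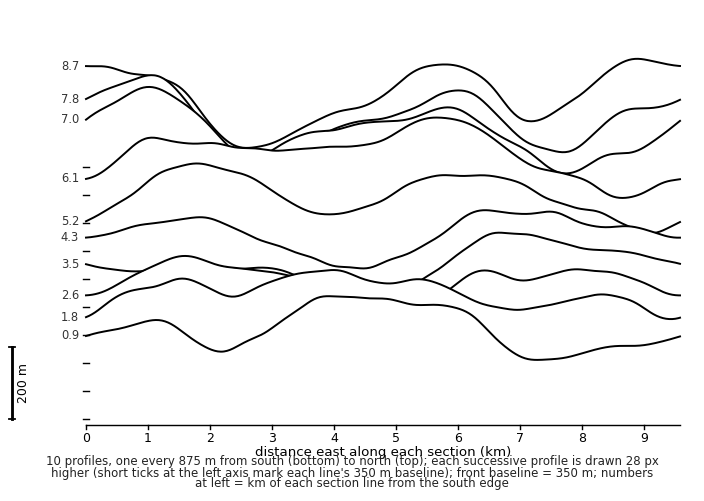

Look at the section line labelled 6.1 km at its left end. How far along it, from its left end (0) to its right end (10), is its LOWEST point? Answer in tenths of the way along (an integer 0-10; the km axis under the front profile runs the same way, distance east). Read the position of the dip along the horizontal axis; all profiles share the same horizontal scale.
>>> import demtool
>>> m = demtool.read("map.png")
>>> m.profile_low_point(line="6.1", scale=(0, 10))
9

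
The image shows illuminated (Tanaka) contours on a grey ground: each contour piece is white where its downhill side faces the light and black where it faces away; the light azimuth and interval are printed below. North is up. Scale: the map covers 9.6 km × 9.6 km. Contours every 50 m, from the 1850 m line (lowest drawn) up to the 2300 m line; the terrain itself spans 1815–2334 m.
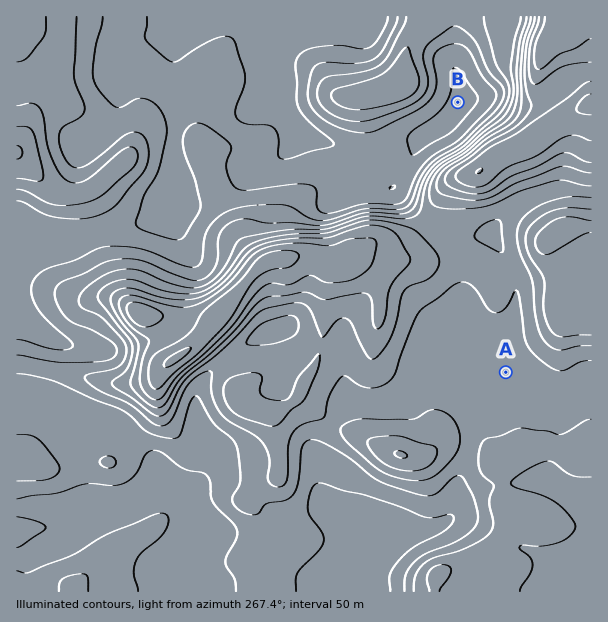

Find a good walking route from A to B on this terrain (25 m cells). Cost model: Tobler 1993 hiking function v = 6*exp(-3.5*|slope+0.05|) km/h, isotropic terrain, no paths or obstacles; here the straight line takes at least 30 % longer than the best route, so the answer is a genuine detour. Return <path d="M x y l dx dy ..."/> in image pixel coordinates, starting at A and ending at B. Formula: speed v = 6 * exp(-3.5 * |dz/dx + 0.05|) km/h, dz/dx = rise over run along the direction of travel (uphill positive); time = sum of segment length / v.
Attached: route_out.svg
<path d="M506 372l-63-126-8-7-13-27 0-33 9-18 22-23 5-9 0-27"/>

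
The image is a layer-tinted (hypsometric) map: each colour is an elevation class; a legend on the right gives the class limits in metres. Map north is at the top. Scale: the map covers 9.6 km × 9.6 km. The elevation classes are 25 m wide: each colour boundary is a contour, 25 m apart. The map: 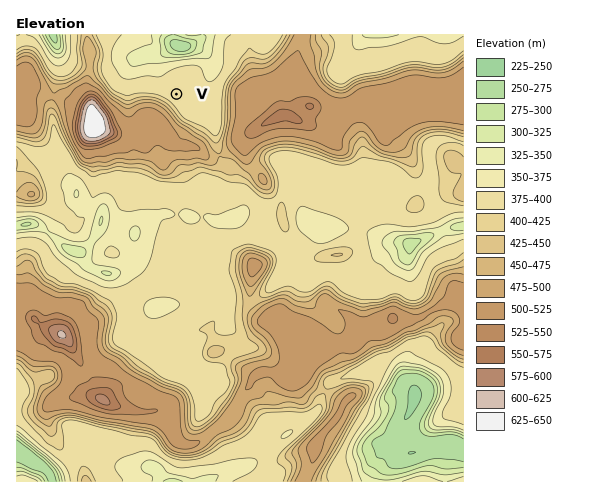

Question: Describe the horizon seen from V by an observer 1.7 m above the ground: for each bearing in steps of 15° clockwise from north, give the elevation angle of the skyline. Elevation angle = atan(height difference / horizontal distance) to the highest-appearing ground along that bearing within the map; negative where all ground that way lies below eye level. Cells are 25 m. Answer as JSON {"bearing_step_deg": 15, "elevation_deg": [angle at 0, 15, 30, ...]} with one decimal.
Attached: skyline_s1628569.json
{"bearing_step_deg": 15, "elevation_deg": [-0.6, -0.5, -0.4, -0.1, 0.7, 3.9, 5.4, 5.1, 4.9, 3.7, 4.3, 6.8, 8.7, 11.2, 12.7, 12.9, 11.6, 8.3, 5.3, 2.4, 2.2, -0.2, -0.8, -0.7]}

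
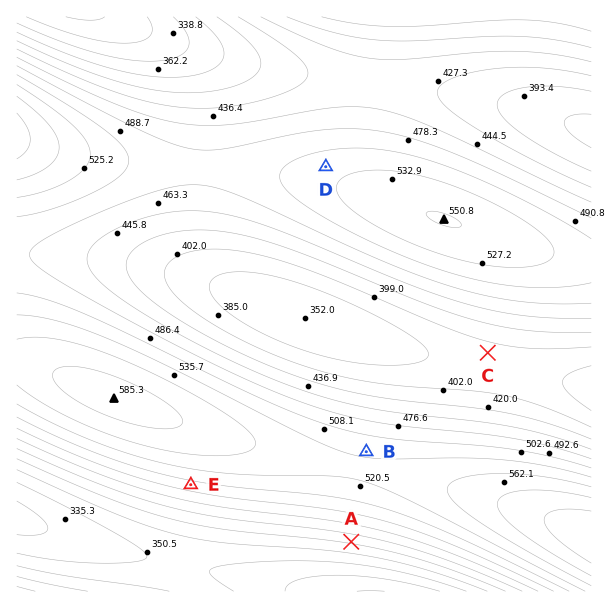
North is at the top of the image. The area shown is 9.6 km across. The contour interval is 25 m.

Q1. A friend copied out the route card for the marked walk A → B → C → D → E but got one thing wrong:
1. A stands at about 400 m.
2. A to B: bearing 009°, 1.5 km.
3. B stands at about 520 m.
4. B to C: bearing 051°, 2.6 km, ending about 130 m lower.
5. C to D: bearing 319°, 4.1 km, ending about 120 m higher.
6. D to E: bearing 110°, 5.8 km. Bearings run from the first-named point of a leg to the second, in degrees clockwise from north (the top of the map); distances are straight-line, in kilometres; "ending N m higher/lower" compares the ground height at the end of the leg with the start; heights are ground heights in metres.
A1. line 6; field bearing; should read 203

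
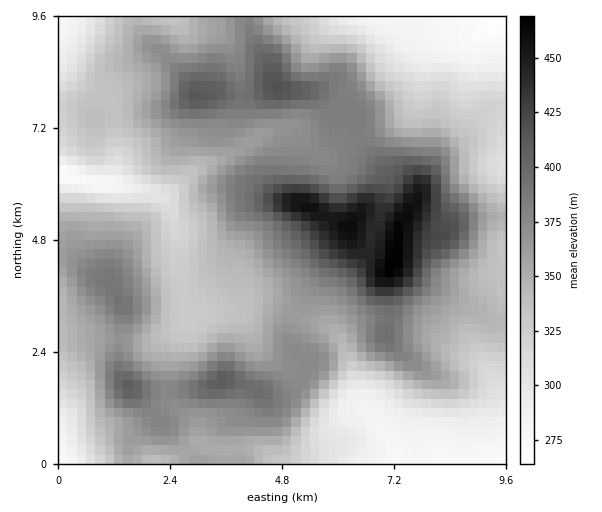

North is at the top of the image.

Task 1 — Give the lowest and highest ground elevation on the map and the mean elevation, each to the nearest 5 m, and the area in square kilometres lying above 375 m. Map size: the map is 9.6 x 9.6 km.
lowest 260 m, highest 470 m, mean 355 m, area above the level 27.6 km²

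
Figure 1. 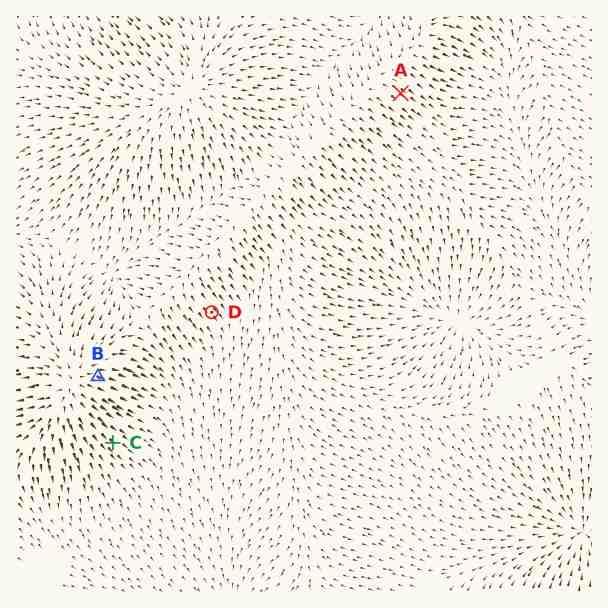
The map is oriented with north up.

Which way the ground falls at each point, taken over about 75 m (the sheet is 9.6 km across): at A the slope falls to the SE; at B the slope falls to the E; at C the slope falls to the SE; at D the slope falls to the SE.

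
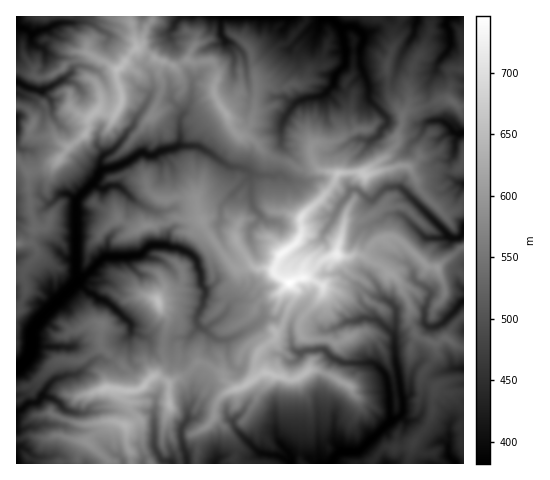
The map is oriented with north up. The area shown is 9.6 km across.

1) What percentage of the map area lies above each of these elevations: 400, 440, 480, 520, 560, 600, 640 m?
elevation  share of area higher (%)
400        95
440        83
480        67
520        49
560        28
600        12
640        4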